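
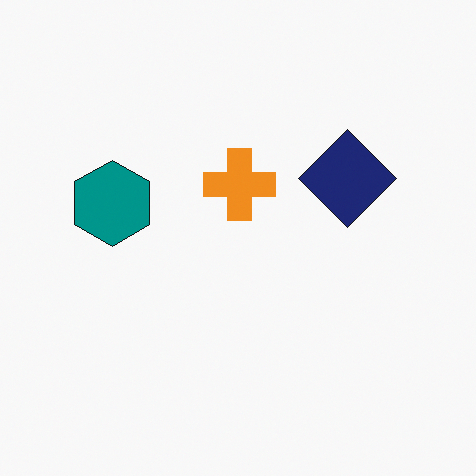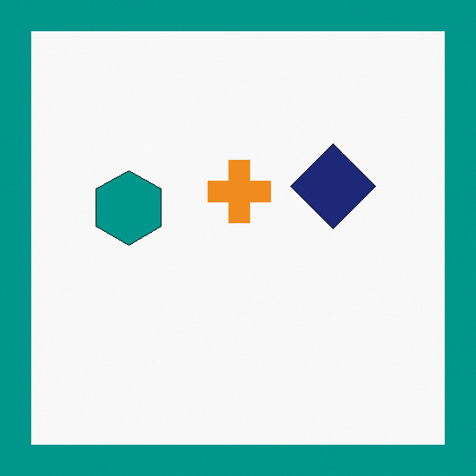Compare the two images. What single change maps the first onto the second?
The image was framed with a teal border.

A solid teal frame runs around the edge of the second image, with the content slightly shrunk inside it.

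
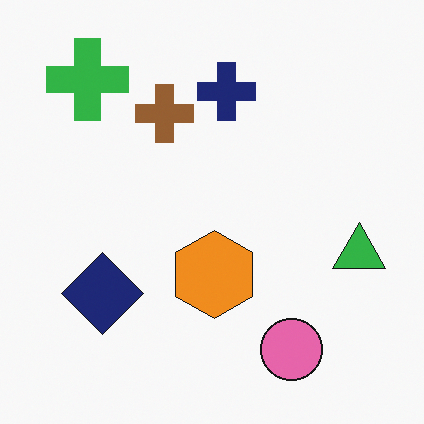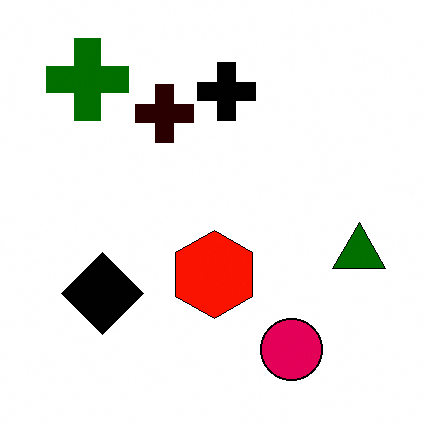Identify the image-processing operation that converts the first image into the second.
It was given much higher contrast.

Tones are pushed away from mid-grey across the whole image — a global contrast change.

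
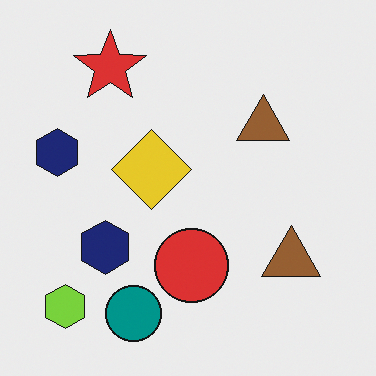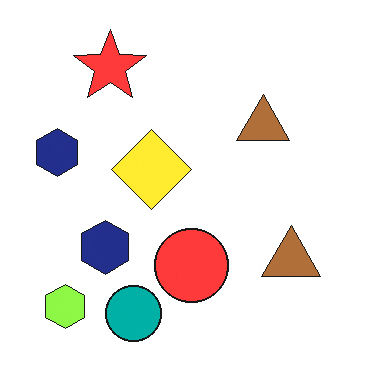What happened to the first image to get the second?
Brightened a little.

Every pixel — background and shapes alike — is uniformly brightened.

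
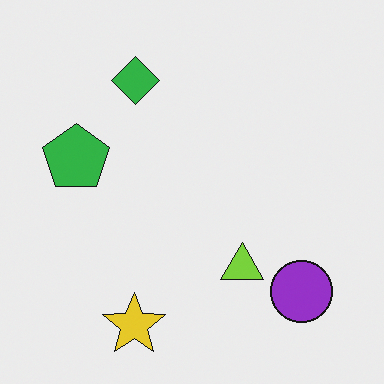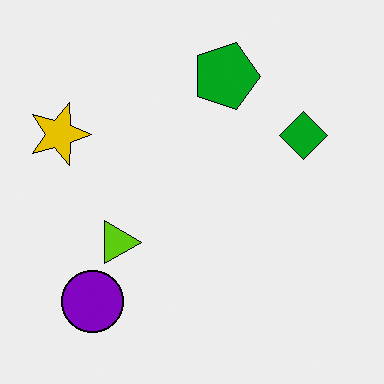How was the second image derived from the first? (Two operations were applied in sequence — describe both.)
The transformation is: rotated 90° clockwise, then given slightly increased contrast.

The purple circle sits in the bottom-right of the first image and the bottom-left of the second — consistent with a whole-image 90° clockwise rotation. Tones are pushed away from mid-grey across the whole image — a global contrast change.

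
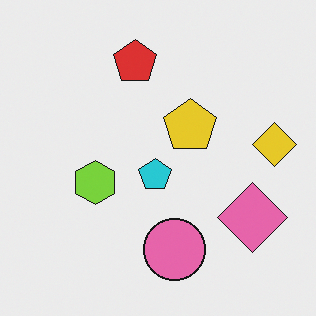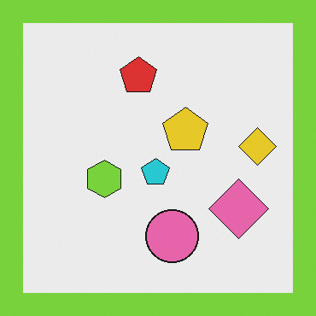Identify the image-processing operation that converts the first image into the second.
The second image is the first framed with a lime border.

A solid lime frame runs around the edge of the second image, with the content slightly shrunk inside it.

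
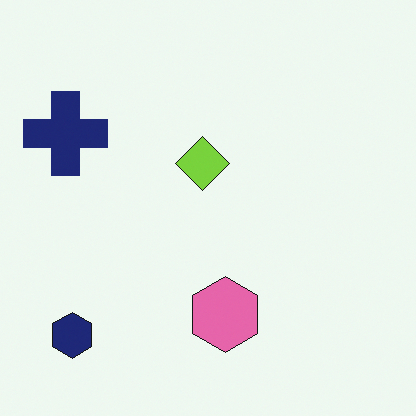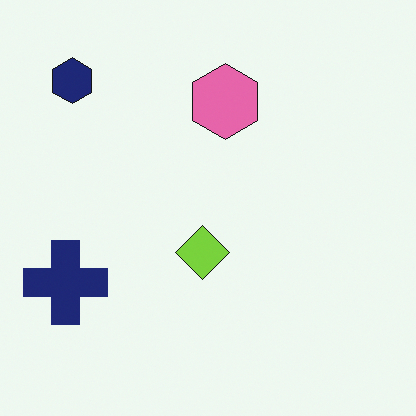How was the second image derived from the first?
The transformation is: flipped vertically (top ↔ bottom).

The navy hexagon is in the bottom-left of the first image and the top-left of the second — shapes on opposite sides of the horizontal midline have swapped in a mirror flip.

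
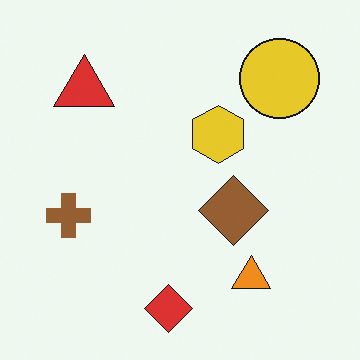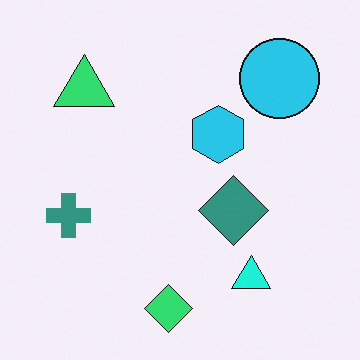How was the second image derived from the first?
The image was hue-shifted through roughly a third of the color wheel.

Every shape's color has rotated by the same amount around the hue wheel — a uniform hue shift.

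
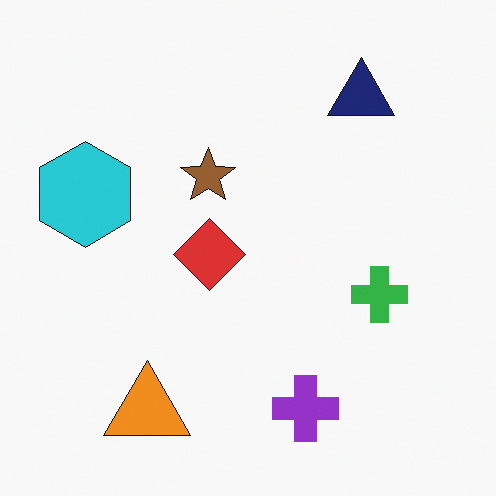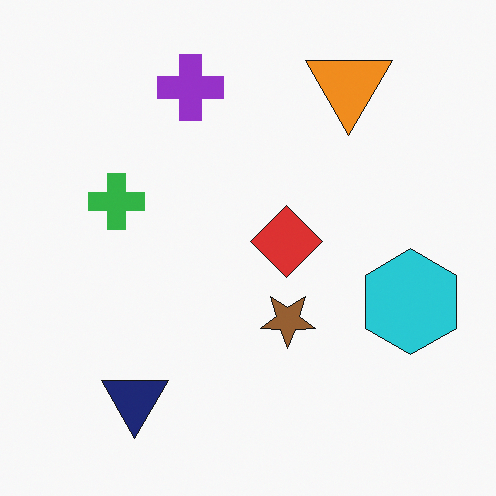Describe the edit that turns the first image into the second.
The second image is the first rotated 180°.

The orange triangle sits in the bottom-left of the first image and the top-right of the second — consistent with a whole-image 180° rotation.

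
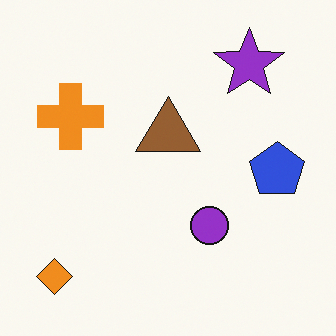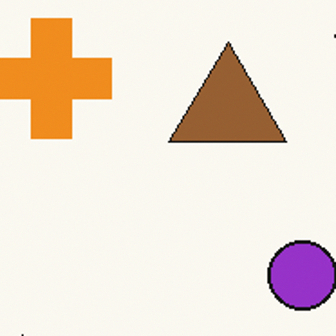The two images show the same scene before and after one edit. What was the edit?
This is the original image cropped to a noticeably smaller region and rescaled.

The visible shapes are larger and the field of view is narrower; shapes near the original edges may be partly or wholly outside the frame — a crop-and-rescale.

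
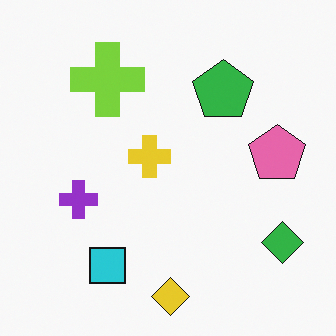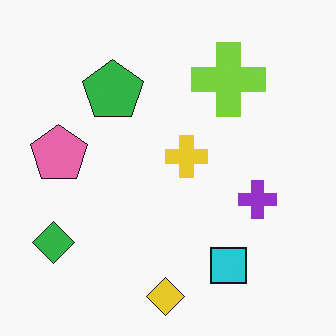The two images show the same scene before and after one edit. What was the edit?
This is the original image flipped horizontally (left ↔ right).

The green diamond is in the bottom-right of the first image and the bottom-left of the second — shapes on opposite sides of the vertical midline have swapped in a mirror flip.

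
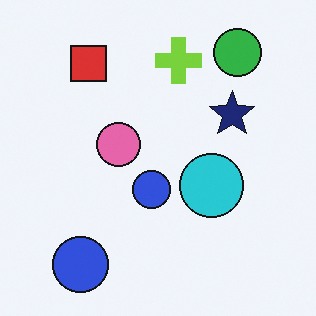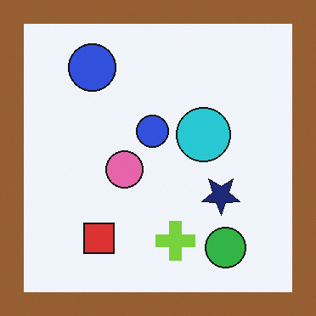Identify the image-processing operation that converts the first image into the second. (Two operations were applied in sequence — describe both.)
The second image is the first flipped vertically (top ↔ bottom), then framed with a brown border.

The green circle is in the top-right of the first image and the bottom-right of the second — shapes on opposite sides of the horizontal midline have swapped in a mirror flip. A solid brown frame runs around the edge of the second image, with the content slightly shrunk inside it.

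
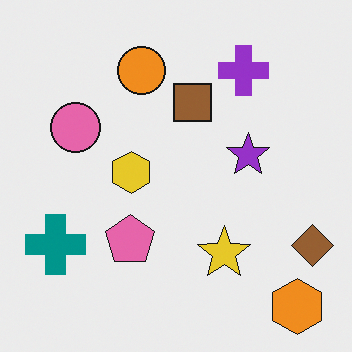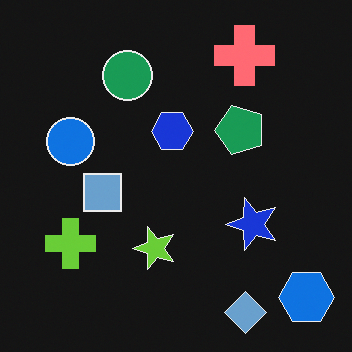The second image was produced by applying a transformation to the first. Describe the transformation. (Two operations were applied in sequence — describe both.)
The transformation is: color-inverted (negative), then transposed (reflected across the top-left ↔ bottom-right diagonal).

The light background has become dark and every shape's color is its complement — a photographic negative. Shapes have swapped their row and column positions — what was in the top-right is now in the bottom-left — a diagonal reflection.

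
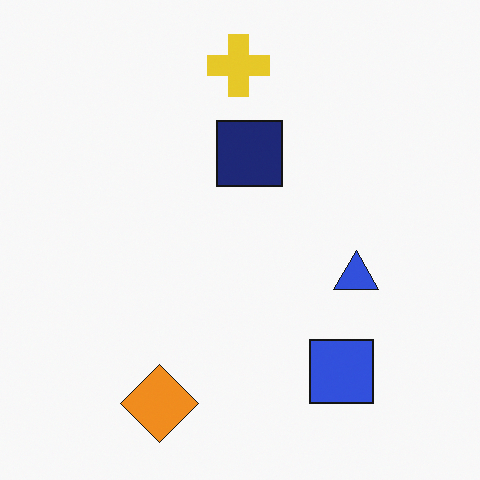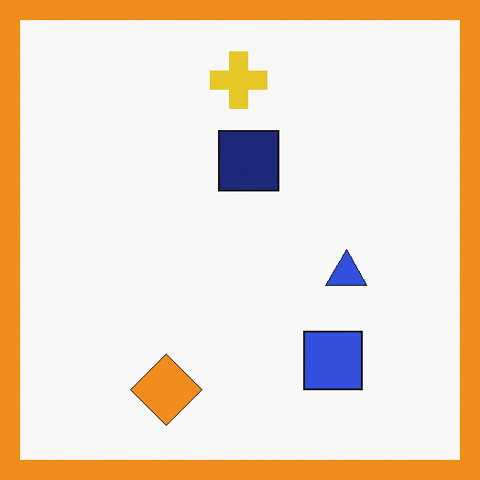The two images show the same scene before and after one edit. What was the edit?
It was framed with a orange border.

A solid orange frame runs around the edge of the second image, with the content slightly shrunk inside it.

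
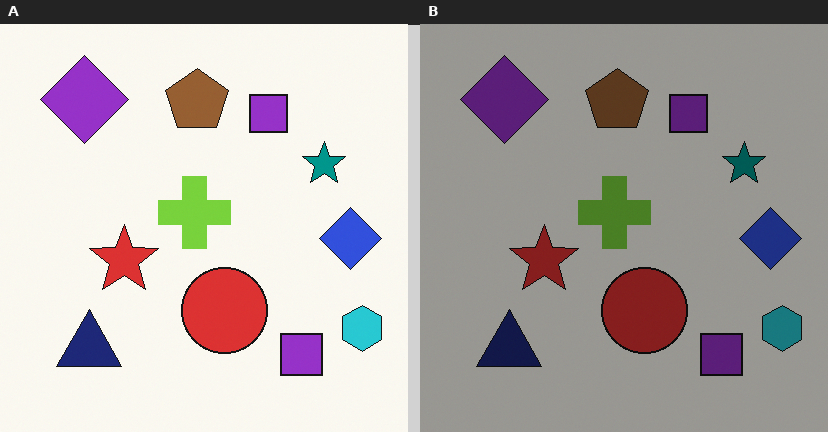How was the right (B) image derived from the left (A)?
It was darkened a lot.

Every pixel — background and shapes alike — is uniformly darkened.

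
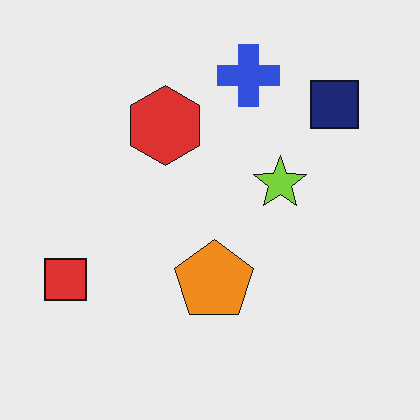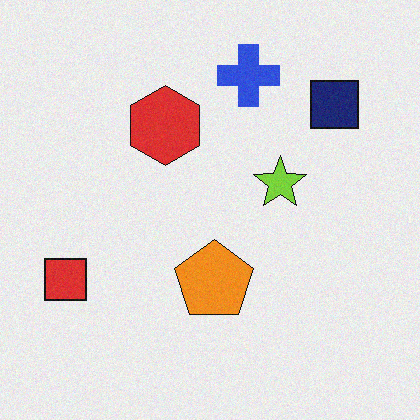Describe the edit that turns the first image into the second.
The image was degraded with subtle gaussian noise.

Random speckle covers the whole image, including the flat background.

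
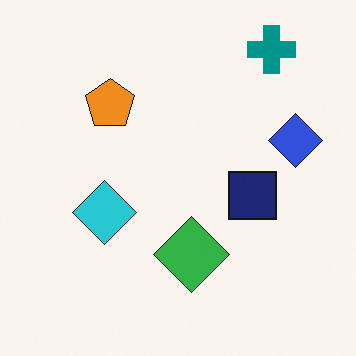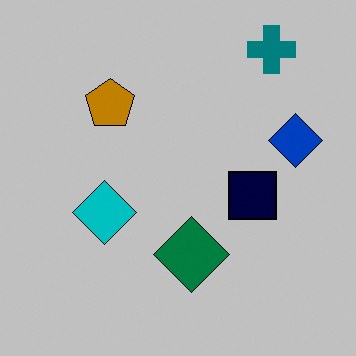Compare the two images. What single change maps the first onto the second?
Heavily posterized to just a handful of flat colors.

Each flat color has snapped to a coarser quantized level — most visibly, the near-white background has dropped to a flat grey.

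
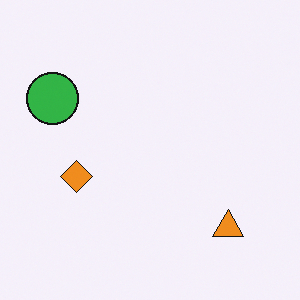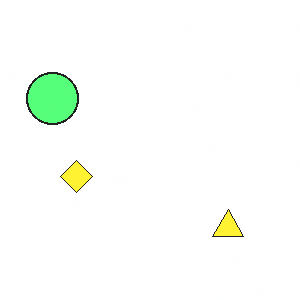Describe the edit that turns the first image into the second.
Noticeably brightened.

Every pixel — background and shapes alike — is uniformly brightened.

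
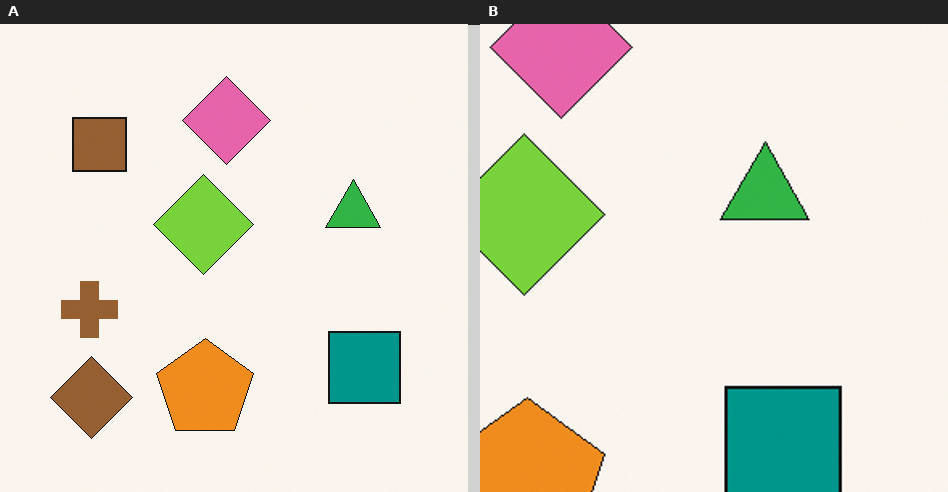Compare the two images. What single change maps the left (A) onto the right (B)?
The transformation is: cropped slightly and scaled back up.

The visible shapes are larger and the field of view is narrower; shapes near the original edges may be partly or wholly outside the frame — a crop-and-rescale.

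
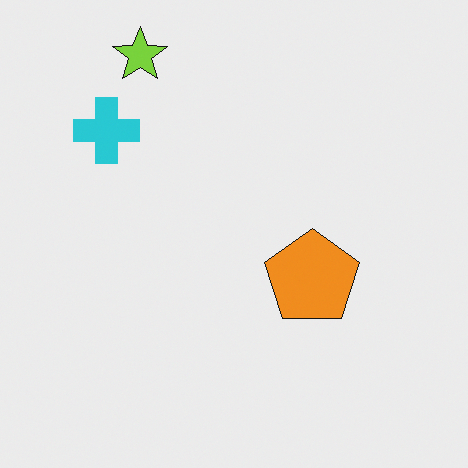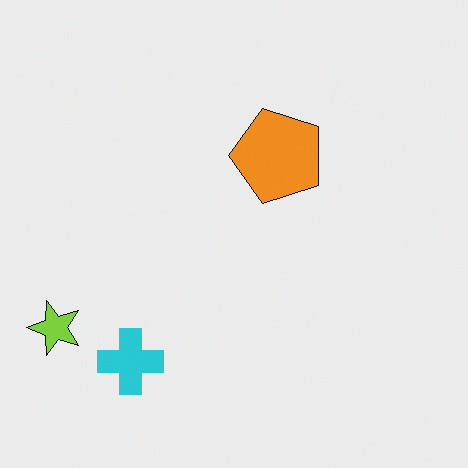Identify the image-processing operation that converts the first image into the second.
The image was rotated 90° counter-clockwise.

The lime star sits in the top-left of the first image and the bottom-left of the second — consistent with a whole-image 90° counter-clockwise rotation.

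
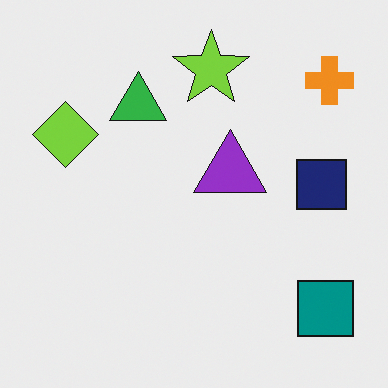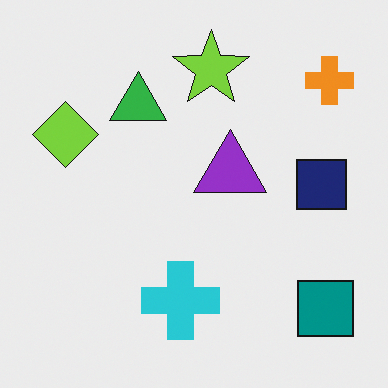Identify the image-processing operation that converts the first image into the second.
The second image is the first overlaid with an additional cyan cross.

A cyan cross appears in the second image that is absent from the first.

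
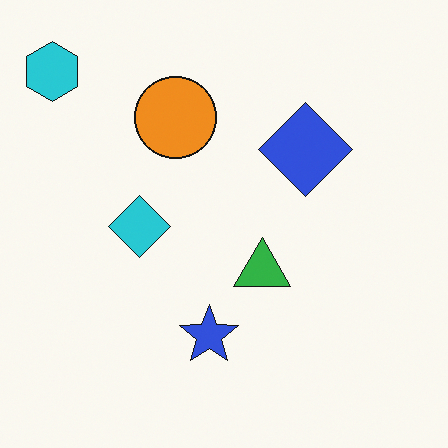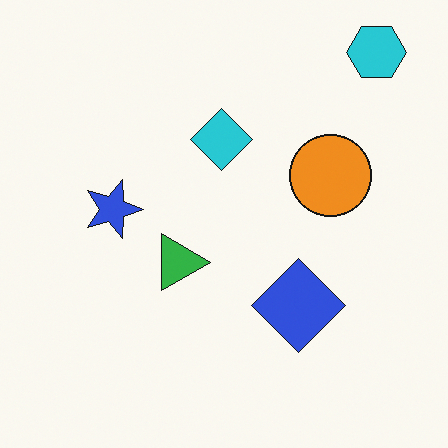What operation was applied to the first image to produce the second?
Rotated 90° clockwise.

The cyan hexagon sits in the top-left of the first image and the top-right of the second — consistent with a whole-image 90° clockwise rotation.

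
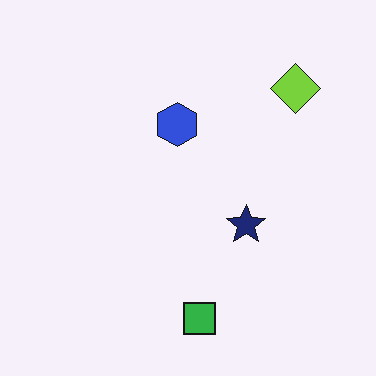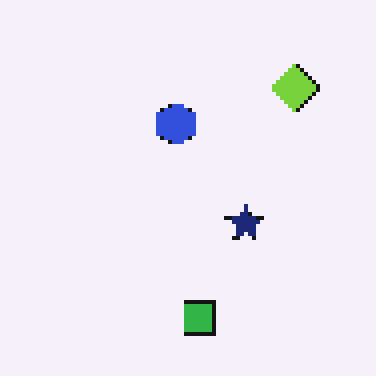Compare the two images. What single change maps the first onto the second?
The transformation is: mildly pixelated.

Shapes are reduced to large square blocks; fine edges and outlines are lost — a downscale-then-upscale (mosaic) effect.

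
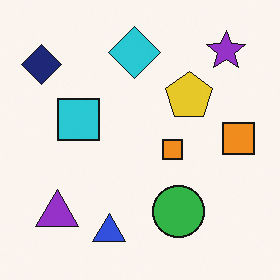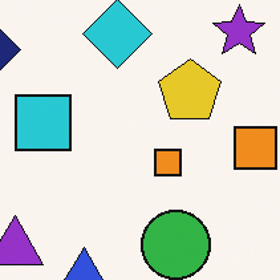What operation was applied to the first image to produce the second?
The second image is the first cropped to a modestly smaller region and rescaled.

The visible shapes are larger and the field of view is narrower; shapes near the original edges may be partly or wholly outside the frame — a crop-and-rescale.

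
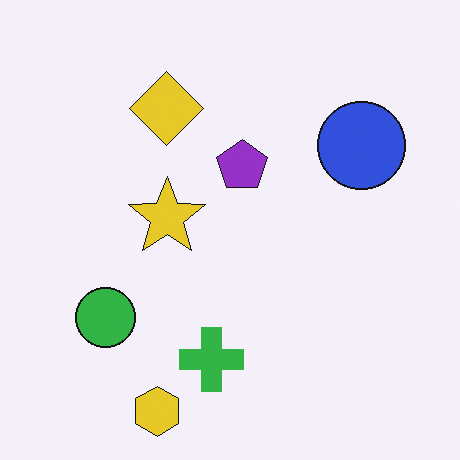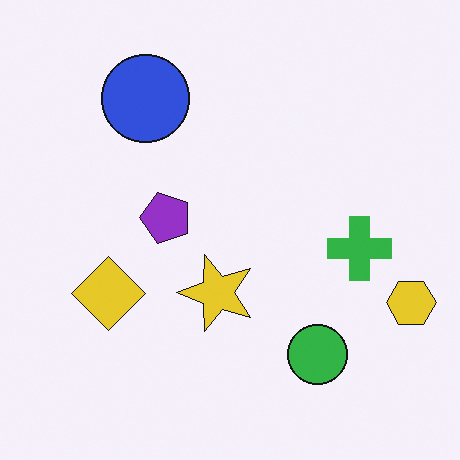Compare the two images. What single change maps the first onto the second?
It was rotated 90° counter-clockwise.

The yellow hexagon sits in the bottom of the first image and the right of the second — consistent with a whole-image 90° counter-clockwise rotation.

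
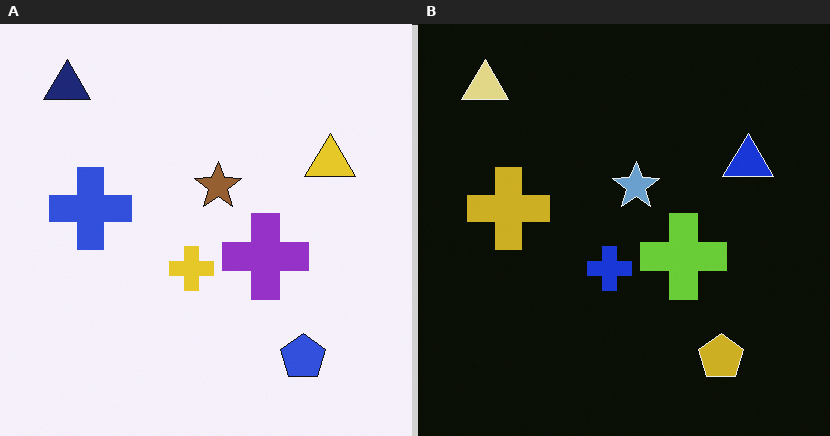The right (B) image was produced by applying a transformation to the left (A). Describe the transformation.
The right (B) image is the left (A) color-inverted (negative).

The light background has become dark and every shape's color is its complement — a photographic negative.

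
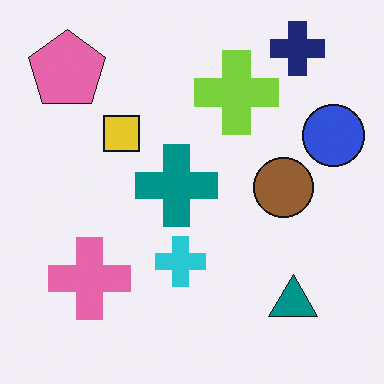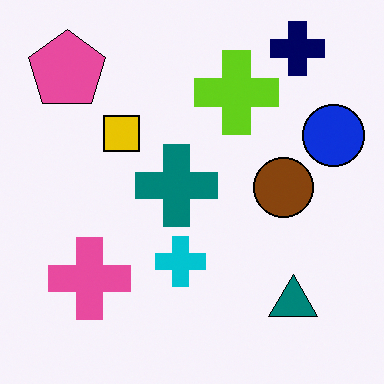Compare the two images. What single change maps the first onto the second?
The image was given slightly increased contrast.

Tones are pushed away from mid-grey across the whole image — a global contrast change.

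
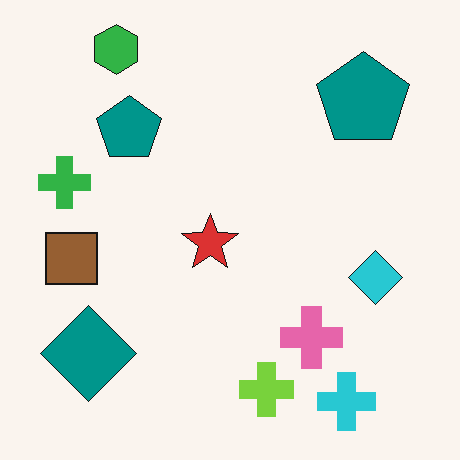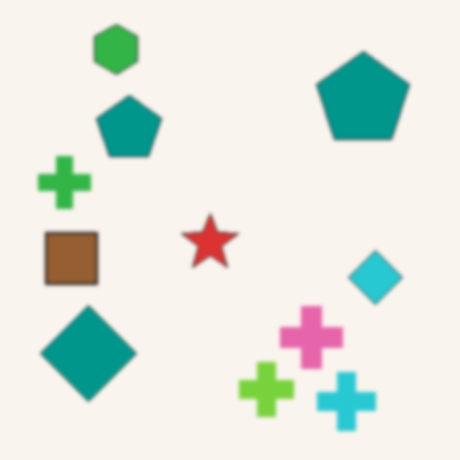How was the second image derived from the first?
This is the original image lightly blurred.

Shape edges and outlines are uniformly softened across the whole image.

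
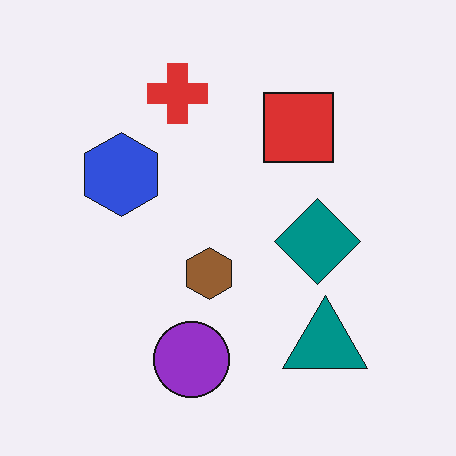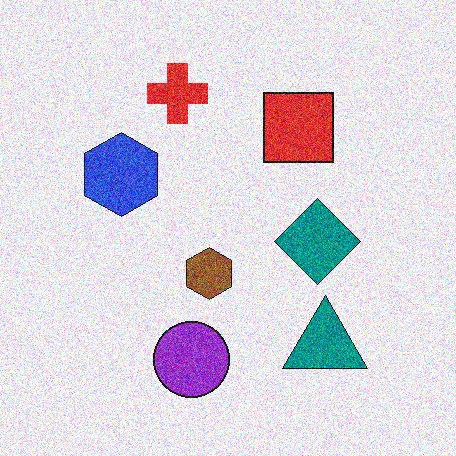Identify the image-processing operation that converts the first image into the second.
The image was degraded with a thick layer of grain.

Random speckle covers the whole image, including the flat background.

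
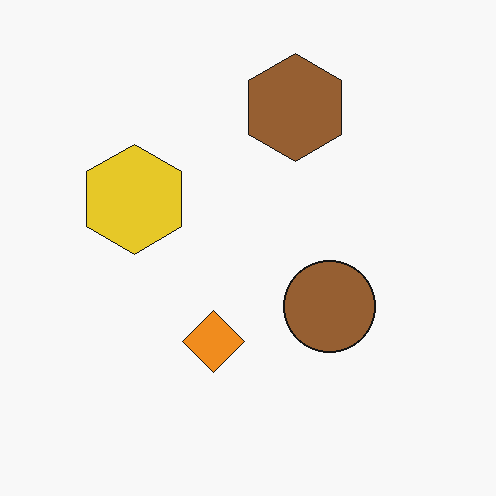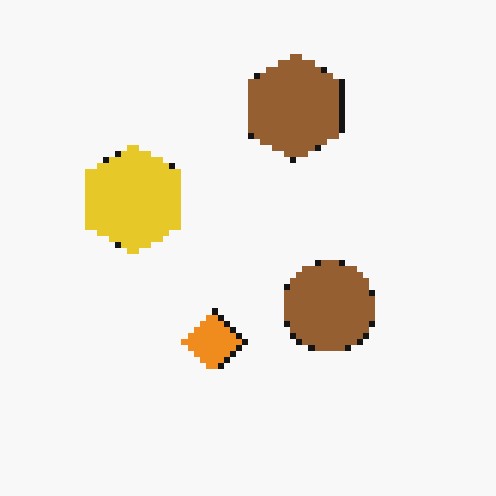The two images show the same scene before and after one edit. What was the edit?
The image was pixelated into visible square blocks.

Shapes are reduced to large square blocks; fine edges and outlines are lost — a downscale-then-upscale (mosaic) effect.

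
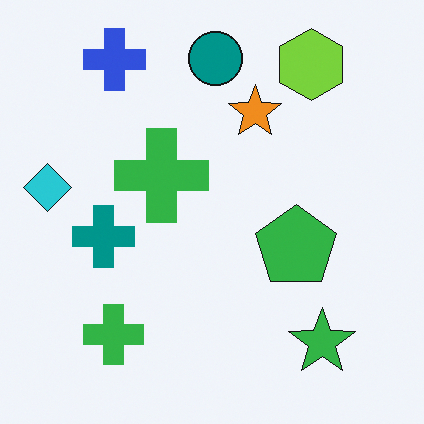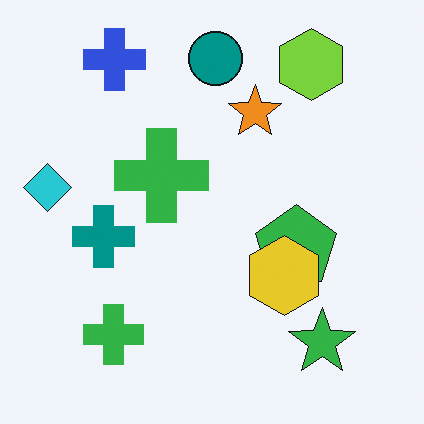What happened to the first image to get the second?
The transformation is: overlaid with an additional yellow hexagon.

A yellow hexagon appears in the second image that is absent from the first.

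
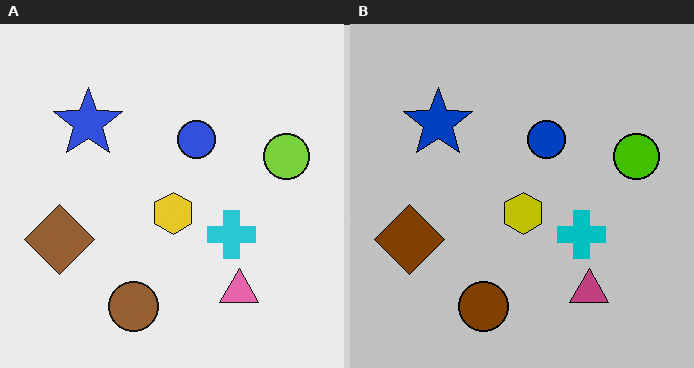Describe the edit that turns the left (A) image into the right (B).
This is the original image heavily posterized to just a handful of flat colors.

Each flat color has snapped to a coarser quantized level — most visibly, the near-white background has dropped to a flat grey.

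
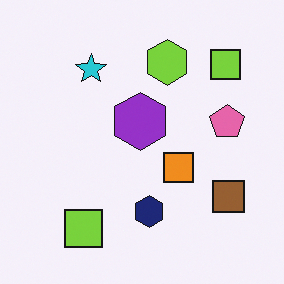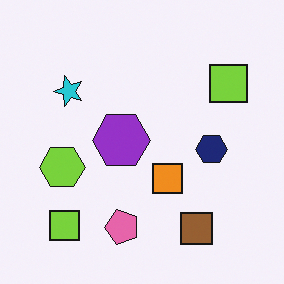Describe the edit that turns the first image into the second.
The second image is the first transposed (reflected across the top-left ↔ bottom-right diagonal).

Shapes have swapped their row and column positions — what was in the top-right is now in the bottom-left — a diagonal reflection.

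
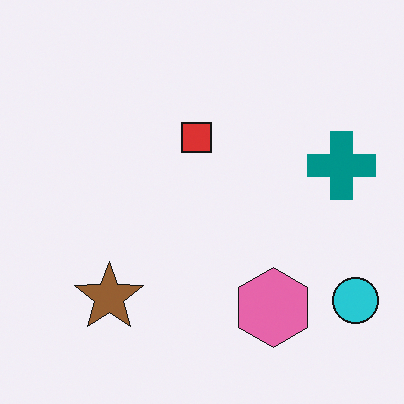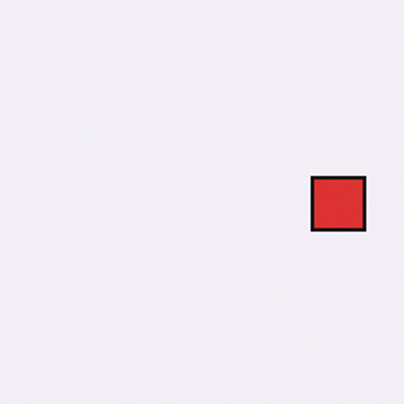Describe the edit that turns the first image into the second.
This is the original image cropped to a noticeably smaller region and rescaled.

The visible shapes are larger and the field of view is narrower; shapes near the original edges may be partly or wholly outside the frame — a crop-and-rescale.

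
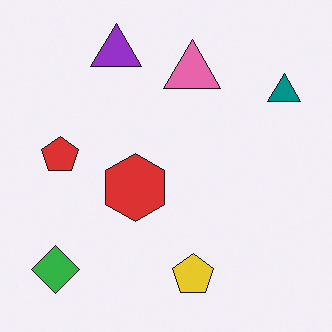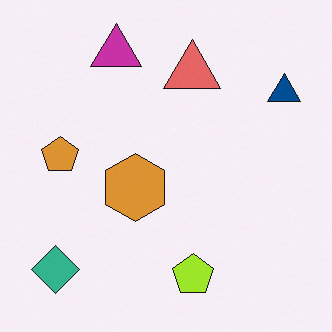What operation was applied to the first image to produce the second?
It was hue-shifted slightly.

Every shape's color has rotated by the same amount around the hue wheel — a uniform hue shift.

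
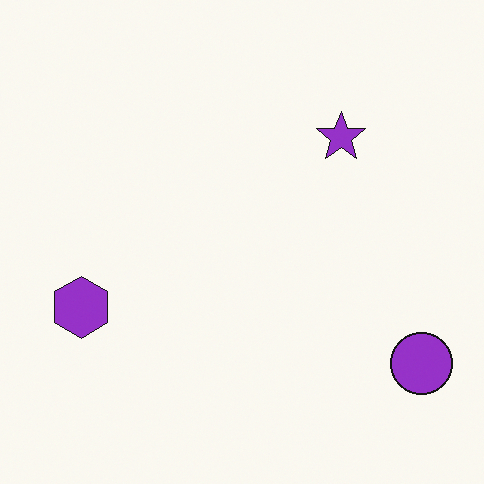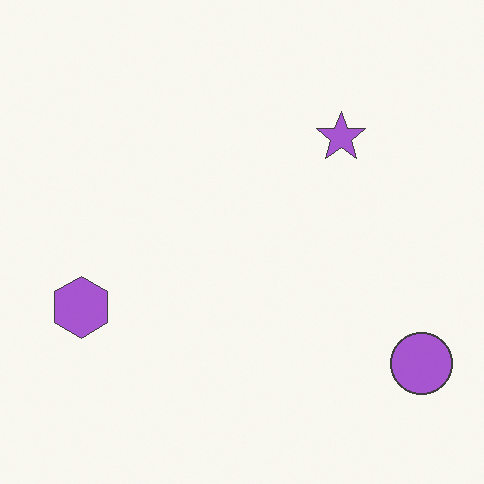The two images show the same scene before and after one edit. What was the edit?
The second image is the first given slightly reduced contrast.

Tones are pushed toward mid-grey across the whole image — a global contrast change.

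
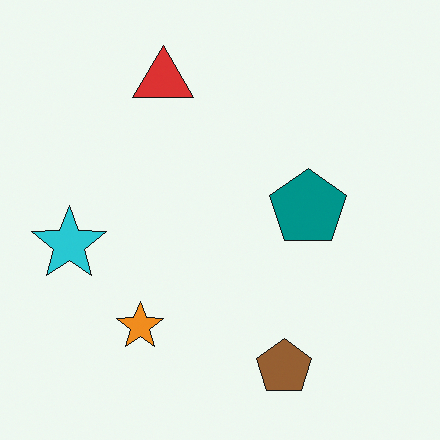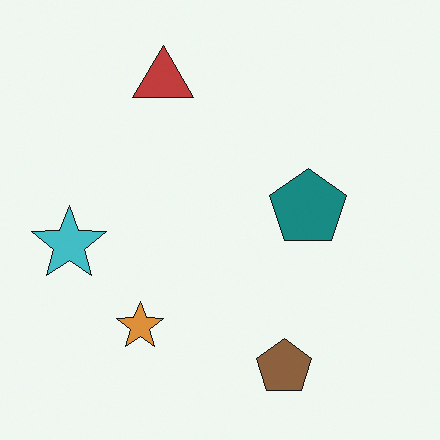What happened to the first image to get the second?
The transformation is: slightly desaturated.

All colors are more muted and greyish — a global saturation change.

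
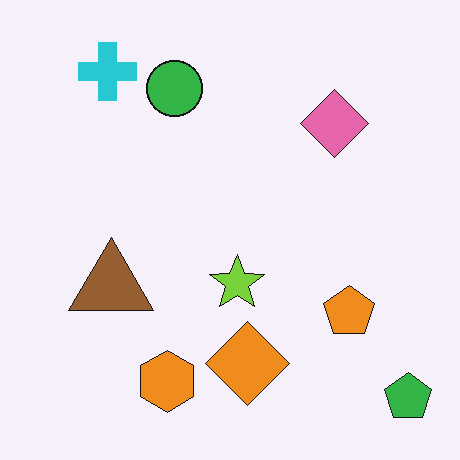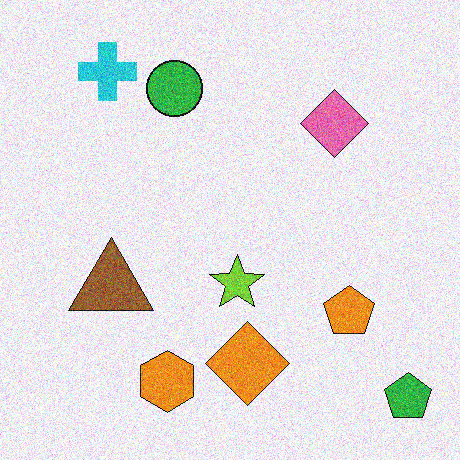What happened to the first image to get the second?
Degraded with moderate additive noise.

Random speckle covers the whole image, including the flat background.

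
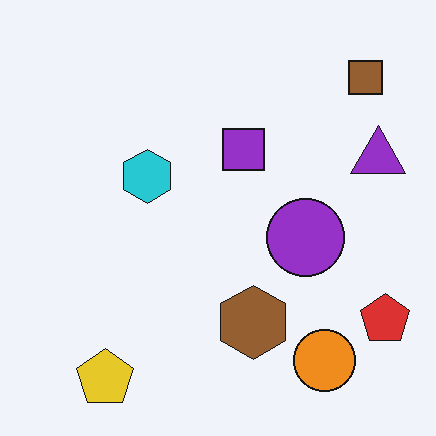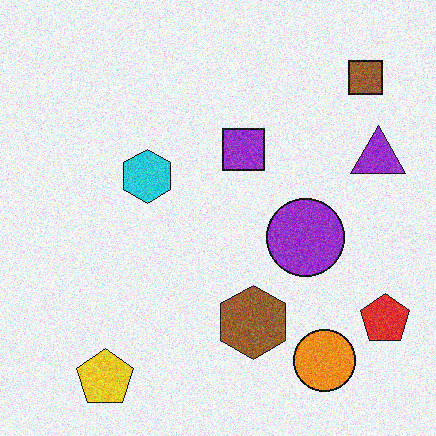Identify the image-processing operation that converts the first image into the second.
The second image is the first degraded with visible gaussian noise.

Random speckle covers the whole image, including the flat background.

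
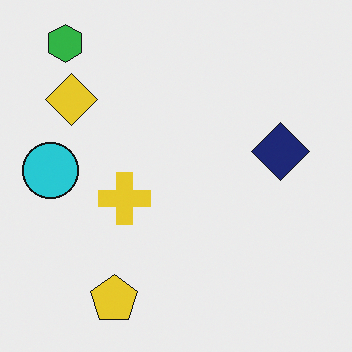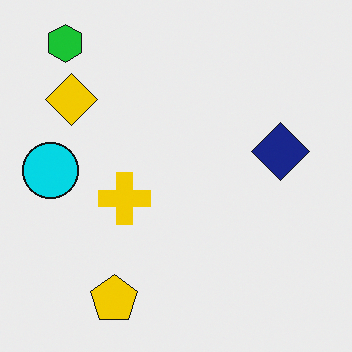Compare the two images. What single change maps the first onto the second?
Slightly oversaturated.

All colors are more vivid — a global saturation change.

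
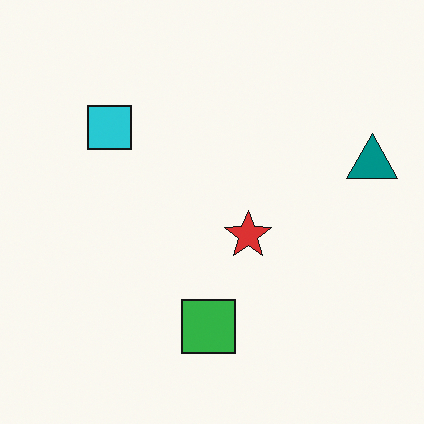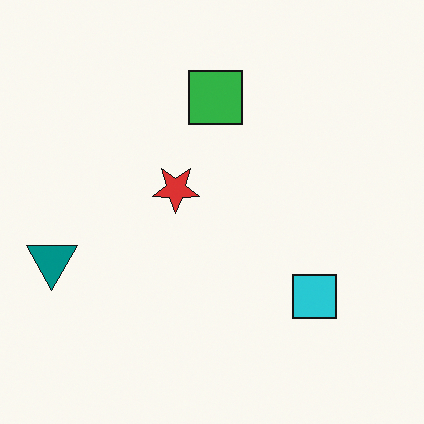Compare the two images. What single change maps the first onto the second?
The second image is the first rotated 180°.

The teal triangle sits in the right of the first image and the left of the second — consistent with a whole-image 180° rotation.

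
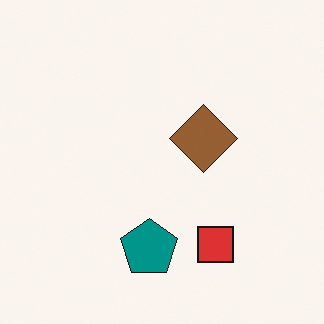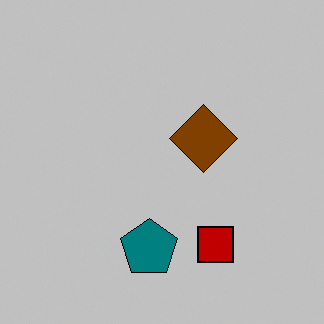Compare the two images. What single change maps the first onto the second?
The transformation is: aggressively posterized.

Each flat color has snapped to a coarser quantized level — most visibly, the near-white background has dropped to a flat grey.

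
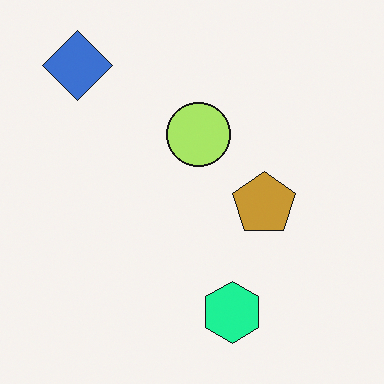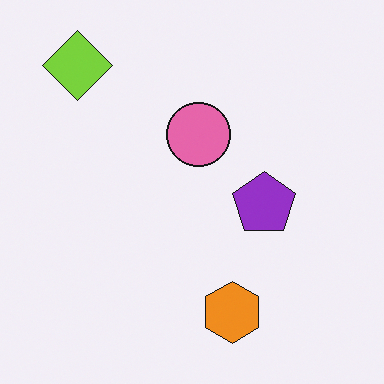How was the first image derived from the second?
It was hue-shifted through roughly a third of the color wheel.

Every shape's color has rotated by the same amount around the hue wheel — a uniform hue shift.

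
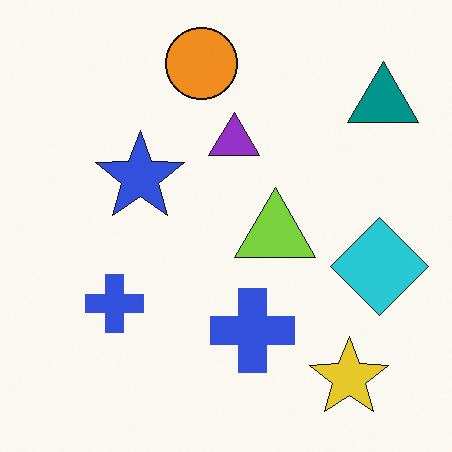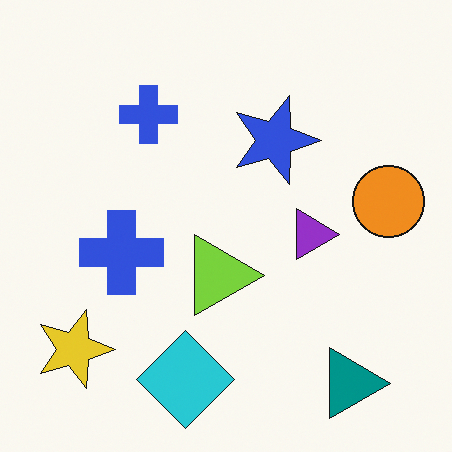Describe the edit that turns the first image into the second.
The second image is the first rotated 90° clockwise.

The teal triangle sits in the top-right of the first image and the bottom-right of the second — consistent with a whole-image 90° clockwise rotation.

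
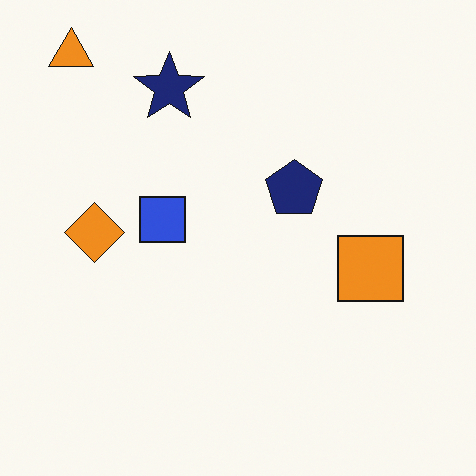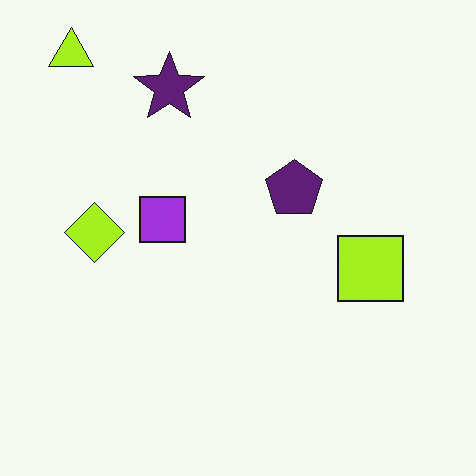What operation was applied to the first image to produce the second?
This is the original image hue-shifted by a small amount.

Every shape's color has rotated by the same amount around the hue wheel — a uniform hue shift.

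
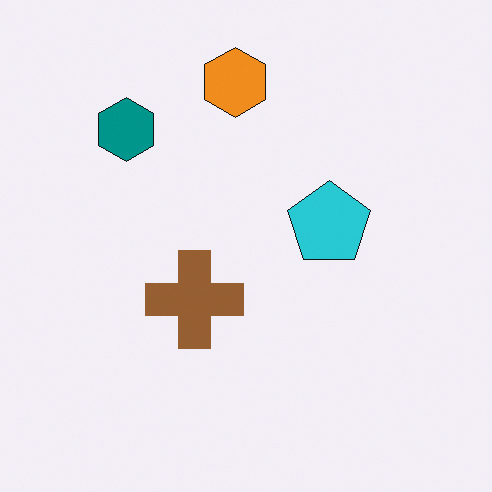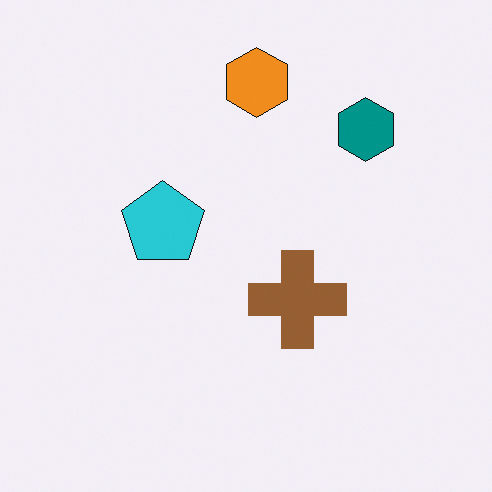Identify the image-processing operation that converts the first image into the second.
Flipped horizontally (left ↔ right).

The teal hexagon is in the top-left of the first image and the top-right of the second — shapes on opposite sides of the vertical midline have swapped in a mirror flip.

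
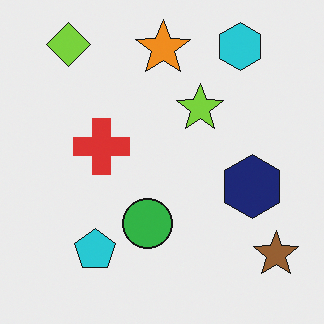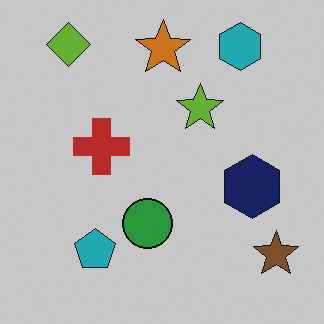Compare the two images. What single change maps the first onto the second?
The image was slightly darkened.

Every pixel — background and shapes alike — is uniformly darkened.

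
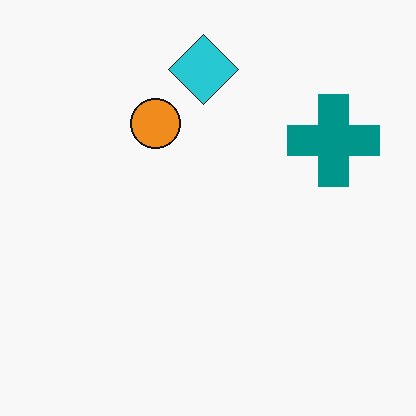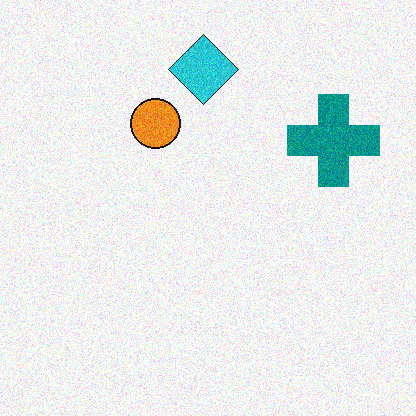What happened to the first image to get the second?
The second image is the first degraded with moderate additive noise.

Random speckle covers the whole image, including the flat background.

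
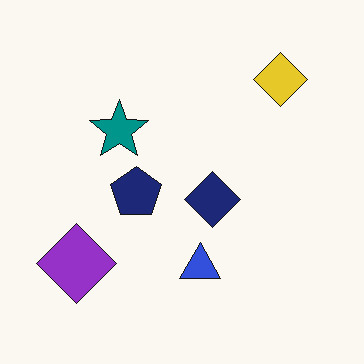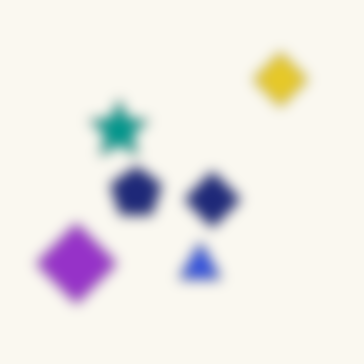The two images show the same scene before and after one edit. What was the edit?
The image was heavily blurred.

Shape edges and outlines are uniformly softened across the whole image.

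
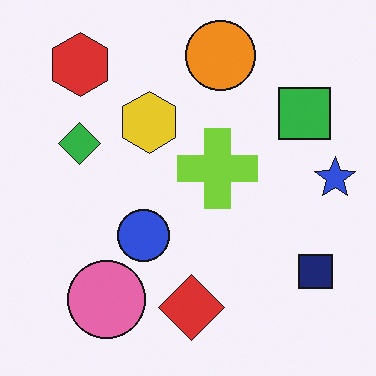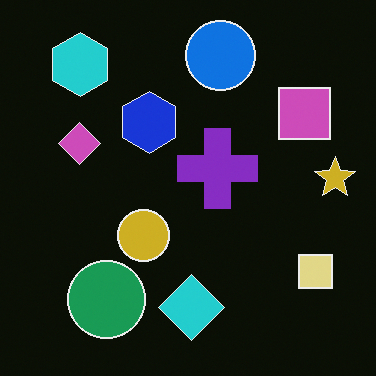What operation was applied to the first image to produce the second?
It was color-inverted (negative).

The light background has become dark and every shape's color is its complement — a photographic negative.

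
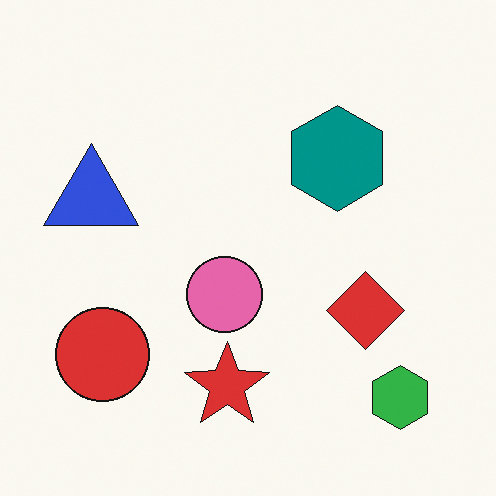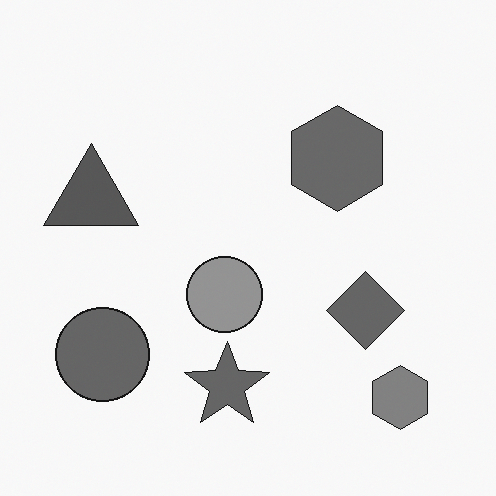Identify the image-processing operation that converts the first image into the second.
The image was converted to grayscale.

All color is removed — every shape is now a shade of grey.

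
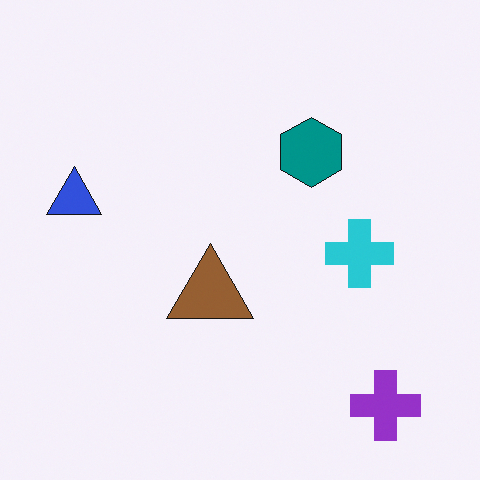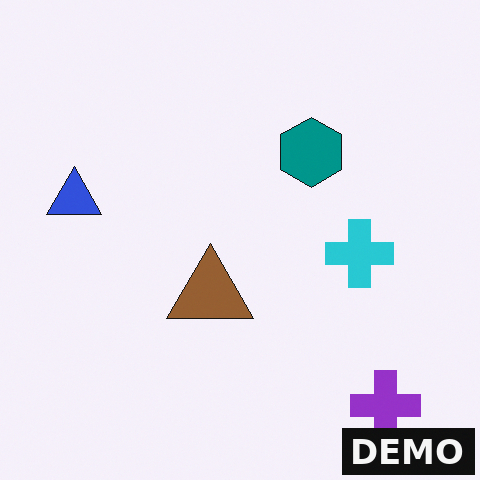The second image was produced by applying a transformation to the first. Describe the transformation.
The image was watermarked with the text "DEMO" in the lower-right corner.

A dark label reading "DEMO" appears in the lower-right corner.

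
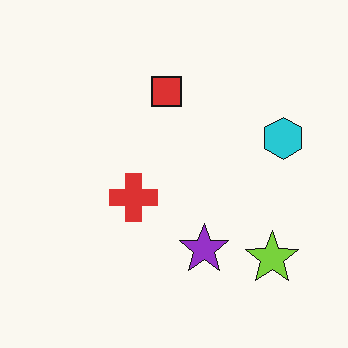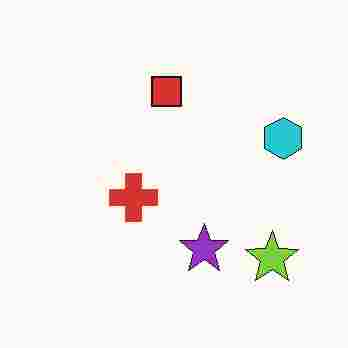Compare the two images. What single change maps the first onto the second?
It was heavily JPEG-compressed with obvious blocking artifacts.

Blocky 8×8 compression artifacts appear around shape edges and the flat background shows ringing — characteristic JPEG degradation.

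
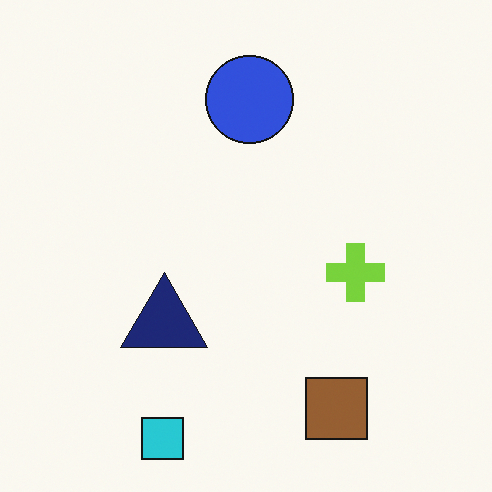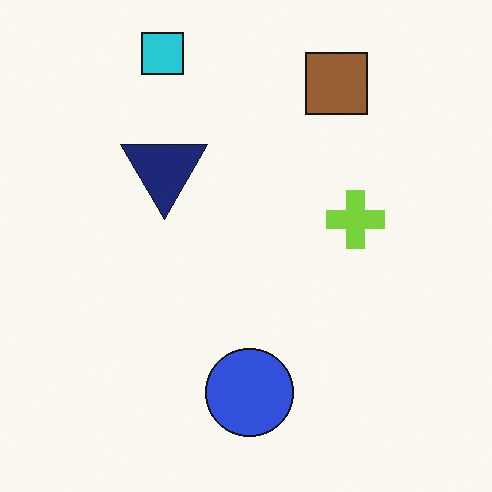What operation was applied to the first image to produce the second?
The second image is the first flipped vertically (top ↔ bottom).

The cyan square is in the bottom-left of the first image and the top-left of the second — shapes on opposite sides of the horizontal midline have swapped in a mirror flip.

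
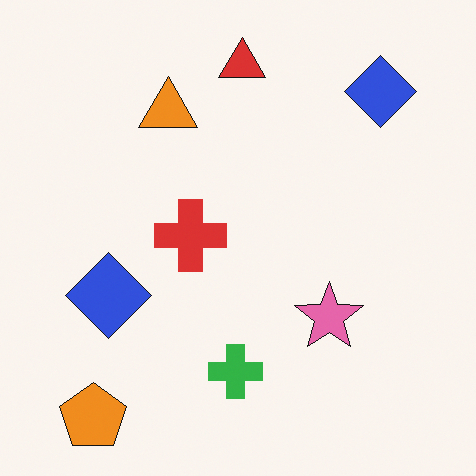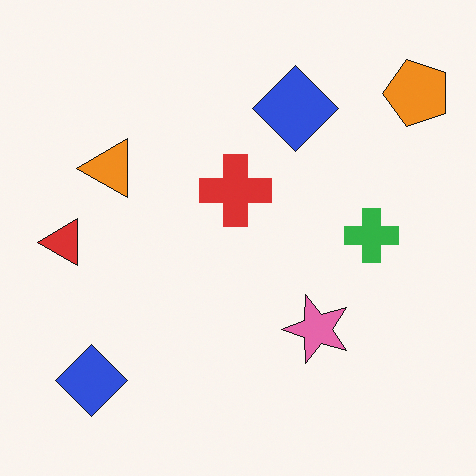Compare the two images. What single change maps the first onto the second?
This is the original image transposed (reflected across the top-left ↔ bottom-right diagonal).

Shapes have swapped their row and column positions — what was in the top-right is now in the bottom-left — a diagonal reflection.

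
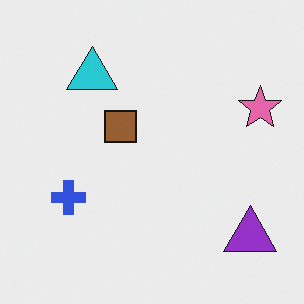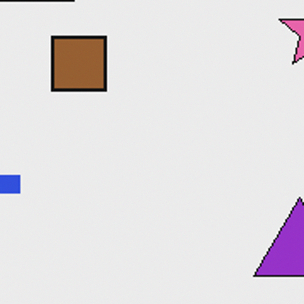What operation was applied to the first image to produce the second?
This is the original image cropped to a noticeably smaller region and rescaled.

The visible shapes are larger and the field of view is narrower; shapes near the original edges may be partly or wholly outside the frame — a crop-and-rescale.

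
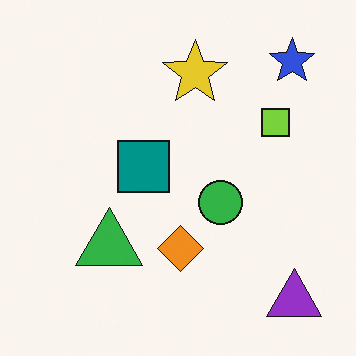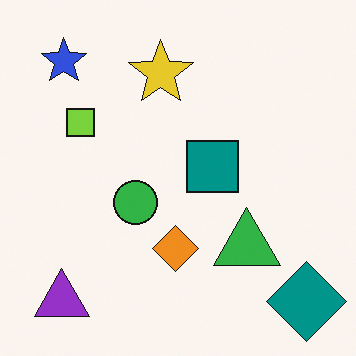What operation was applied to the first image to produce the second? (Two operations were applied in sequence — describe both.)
Flipped horizontally (left ↔ right), then overlaid with an additional teal diamond.

The purple triangle is in the bottom-right of the first image and the bottom-left of the second — shapes on opposite sides of the vertical midline have swapped in a mirror flip. A teal diamond appears in the second image that is absent from the first.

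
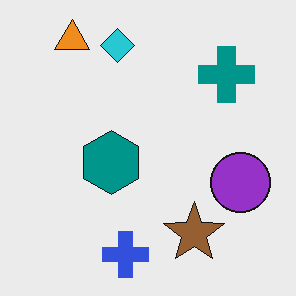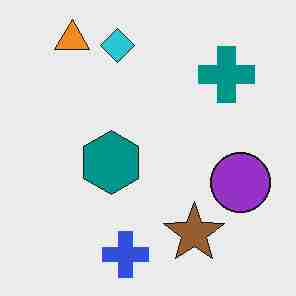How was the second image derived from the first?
The image was degraded with heavy JPEG compression.

Blocky 8×8 compression artifacts appear around shape edges and the flat background shows ringing — characteristic JPEG degradation.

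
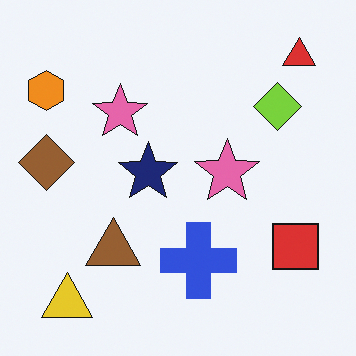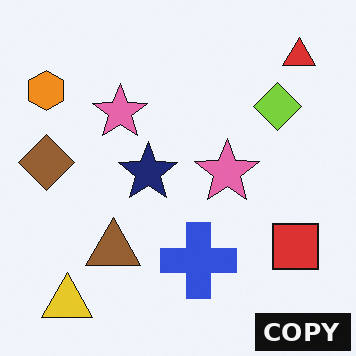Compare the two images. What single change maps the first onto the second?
The image was watermarked with the text "COPY" in the lower-right corner.

A dark label reading "COPY" appears in the lower-right corner.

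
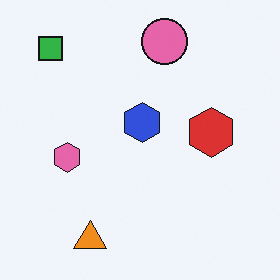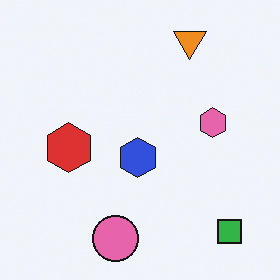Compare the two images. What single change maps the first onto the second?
The transformation is: rotated 180°.

The green square sits in the top-left of the first image and the bottom-right of the second — consistent with a whole-image 180° rotation.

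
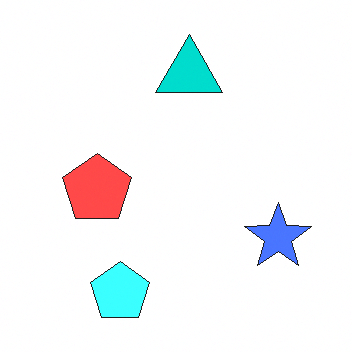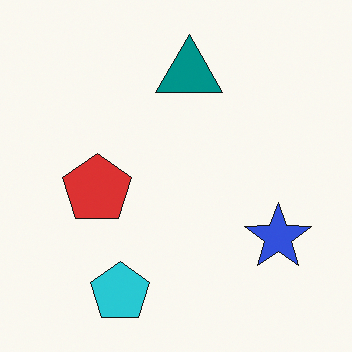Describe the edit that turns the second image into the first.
Brightened a lot.

Every pixel — background and shapes alike — is uniformly brightened.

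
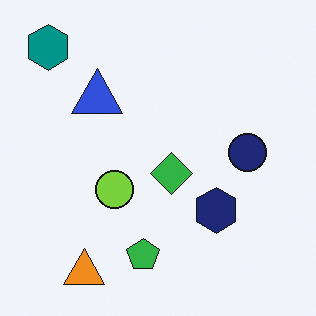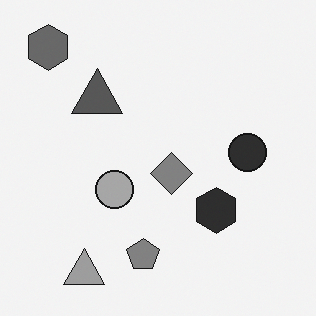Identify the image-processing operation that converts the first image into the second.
The image was converted to grayscale.

All color is removed — every shape is now a shade of grey.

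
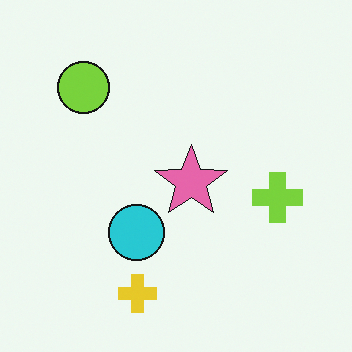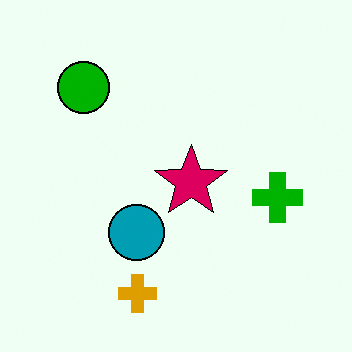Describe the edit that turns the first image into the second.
It was given much higher contrast.

Tones are pushed away from mid-grey across the whole image — a global contrast change.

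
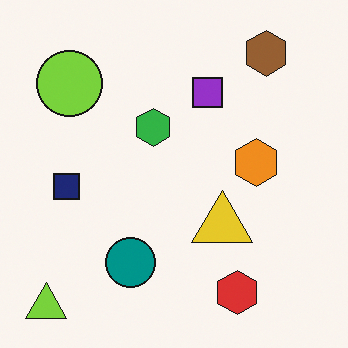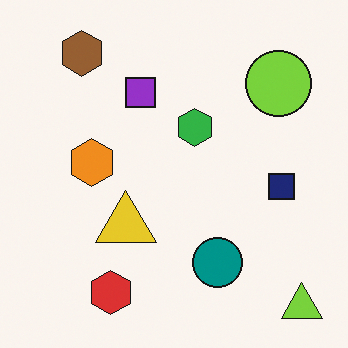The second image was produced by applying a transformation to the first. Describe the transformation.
The image was flipped horizontally (left ↔ right).

The lime triangle is in the bottom-left of the first image and the bottom-right of the second — shapes on opposite sides of the vertical midline have swapped in a mirror flip.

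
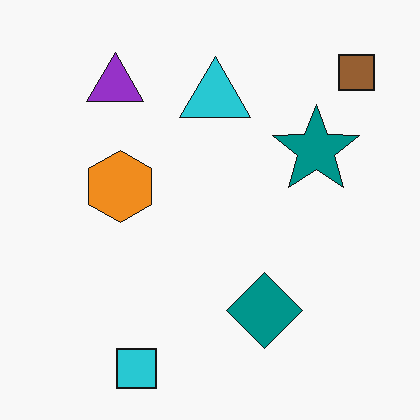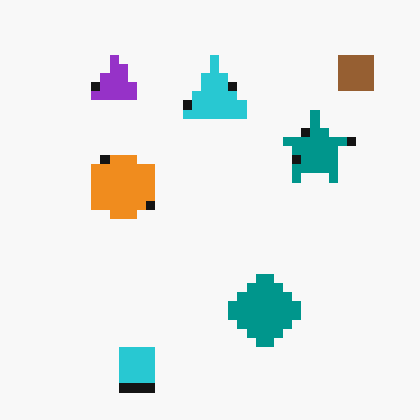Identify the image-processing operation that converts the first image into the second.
This is the original image coarsely pixelated.

Shapes are reduced to large square blocks; fine edges and outlines are lost — a downscale-then-upscale (mosaic) effect.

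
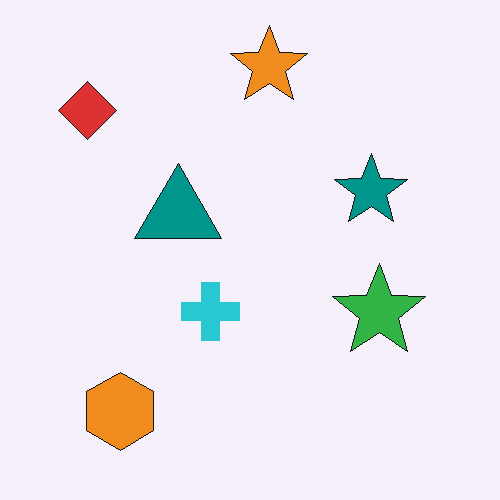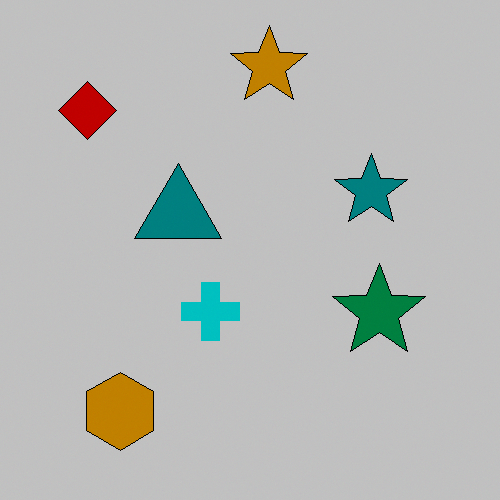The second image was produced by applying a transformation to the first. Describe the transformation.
The second image is the first heavily posterized to just a handful of flat colors.

Each flat color has snapped to a coarser quantized level — most visibly, the near-white background has dropped to a flat grey.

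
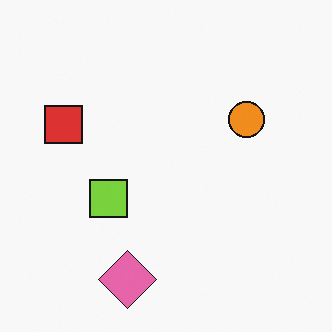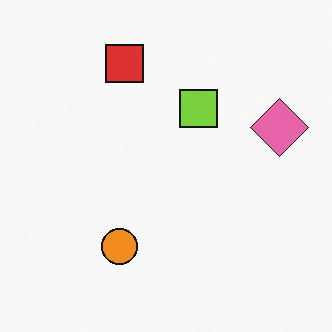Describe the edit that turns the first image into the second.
The transformation is: transposed (reflected across the top-left ↔ bottom-right diagonal).

Shapes have swapped their row and column positions — what was in the top-right is now in the bottom-left — a diagonal reflection.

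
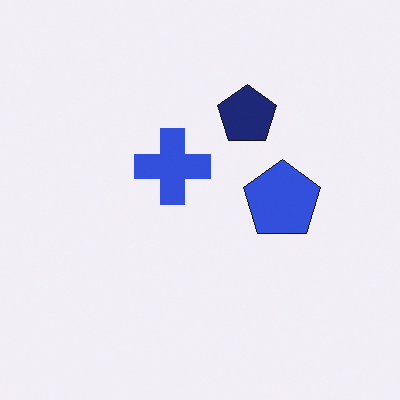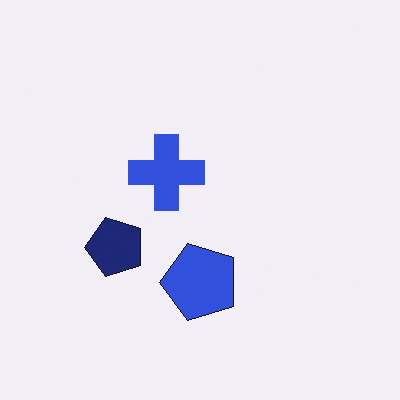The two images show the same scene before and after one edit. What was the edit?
The second image is the first transposed (reflected across the top-left ↔ bottom-right diagonal).

Shapes have swapped their row and column positions — what was in the top-right is now in the bottom-left — a diagonal reflection.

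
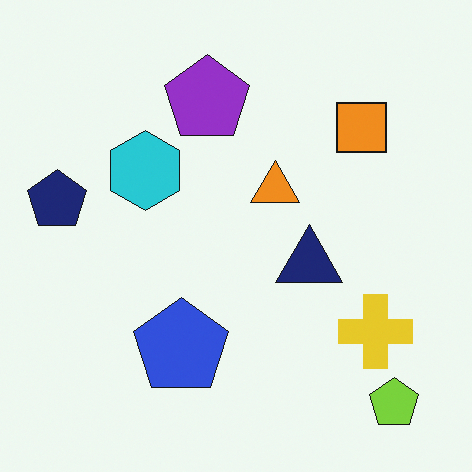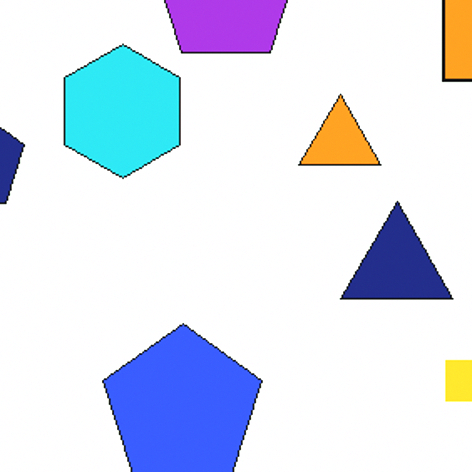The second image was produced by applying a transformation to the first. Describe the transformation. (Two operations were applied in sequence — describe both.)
Cropped tightly and scaled back up, then brightened a little.

The visible shapes are larger and the field of view is narrower; shapes near the original edges may be partly or wholly outside the frame — a crop-and-rescale. Every pixel — background and shapes alike — is uniformly brightened.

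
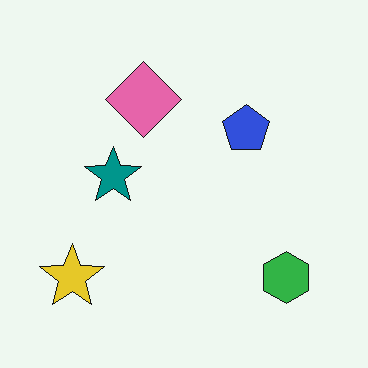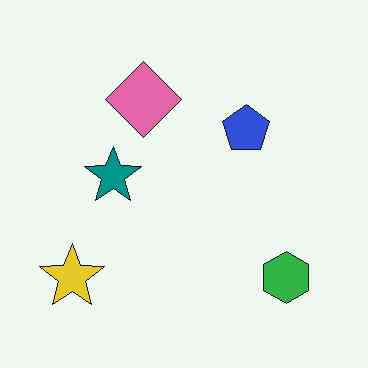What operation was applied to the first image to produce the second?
The second image is the first given moderate JPEG compression.

Blocky 8×8 compression artifacts appear around shape edges and the flat background shows ringing — characteristic JPEG degradation.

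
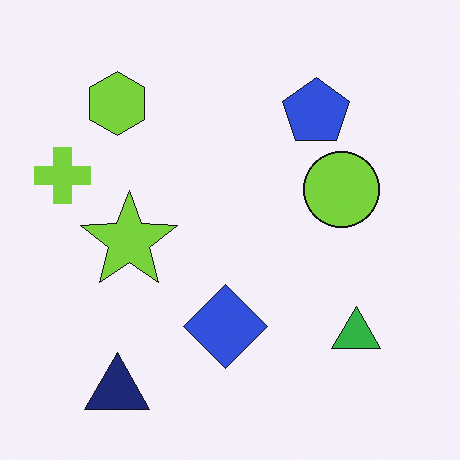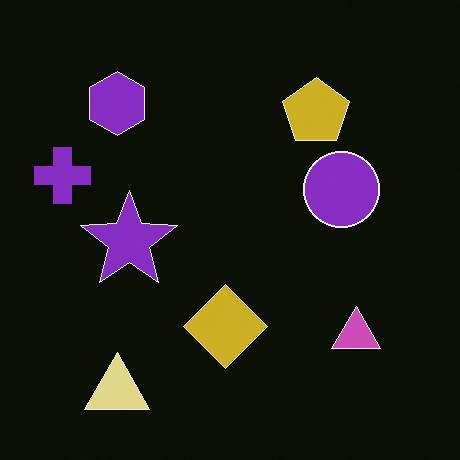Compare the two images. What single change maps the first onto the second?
Color-inverted (negative).

The light background has become dark and every shape's color is its complement — a photographic negative.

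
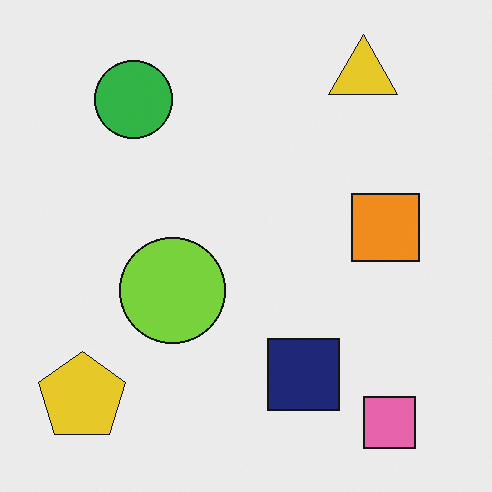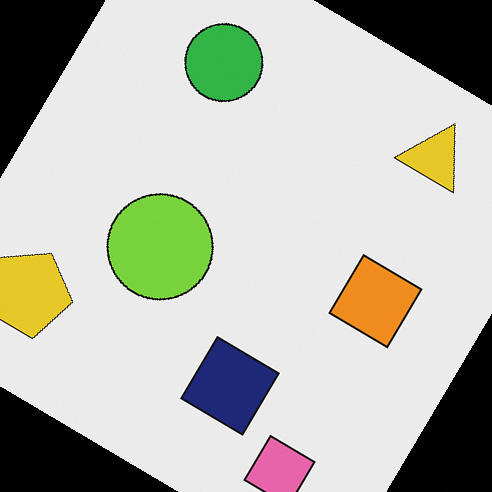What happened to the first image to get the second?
This is the original image rotated clockwise by a large amount — several tens of degrees.

Every shape is tilted by the same angle and the image corners show triangular fill wedges — a whole-image rotation by a non-right angle.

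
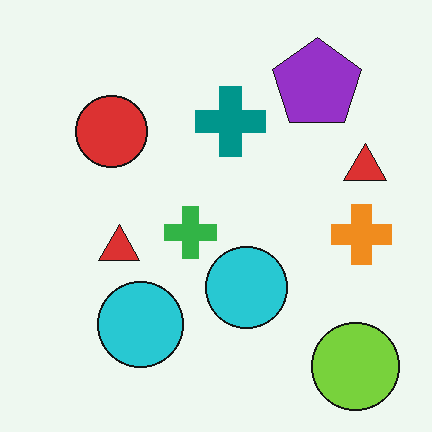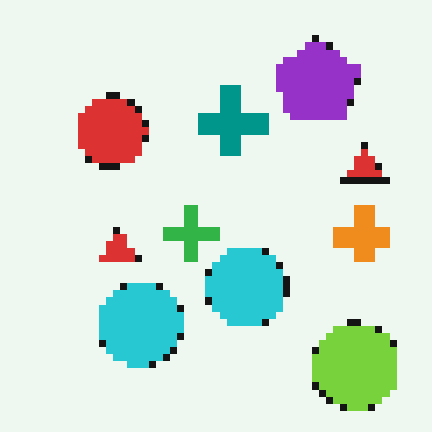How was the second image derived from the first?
The image was moderately pixelated.

Shapes are reduced to large square blocks; fine edges and outlines are lost — a downscale-then-upscale (mosaic) effect.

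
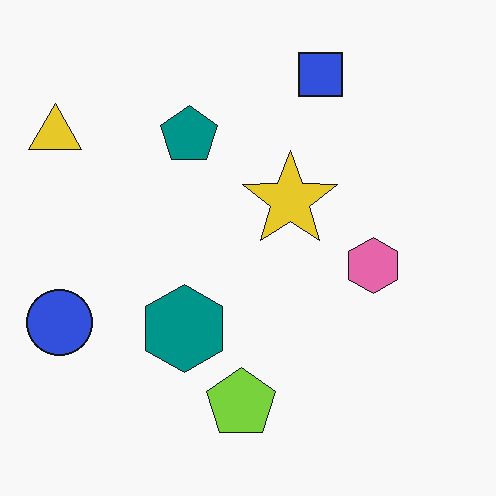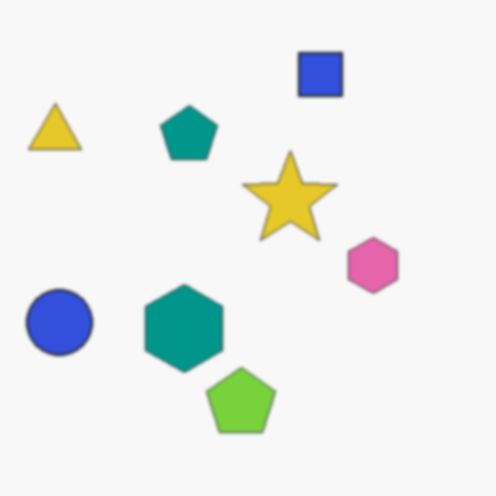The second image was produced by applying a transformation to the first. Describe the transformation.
It was lightly blurred.

Shape edges and outlines are uniformly softened across the whole image.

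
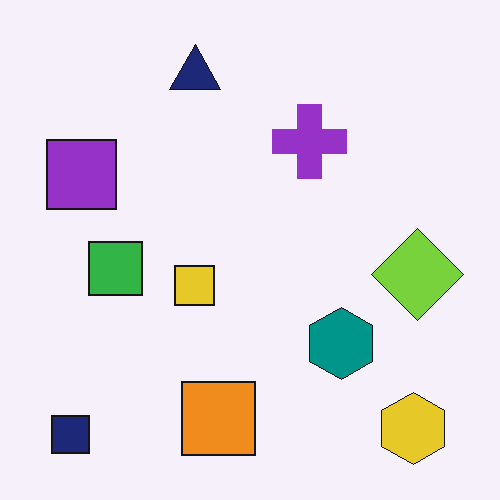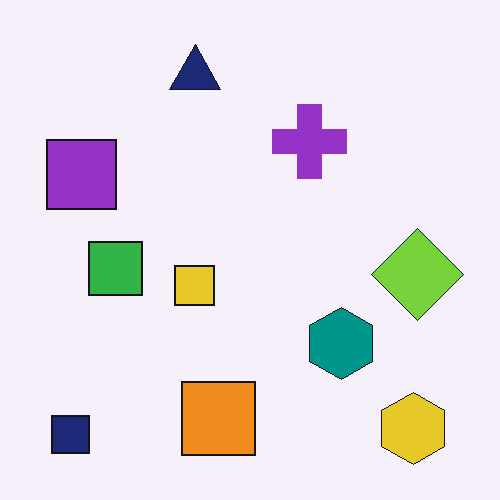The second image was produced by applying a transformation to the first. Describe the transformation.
It was JPEG-compressed with visible artifacts.

Blocky 8×8 compression artifacts appear around shape edges and the flat background shows ringing — characteristic JPEG degradation.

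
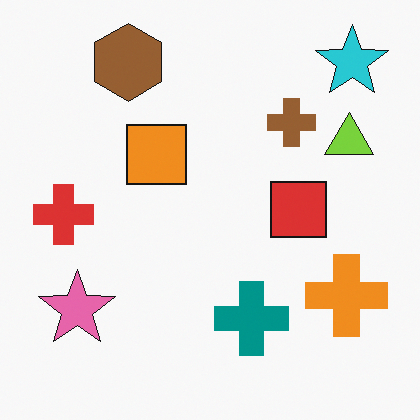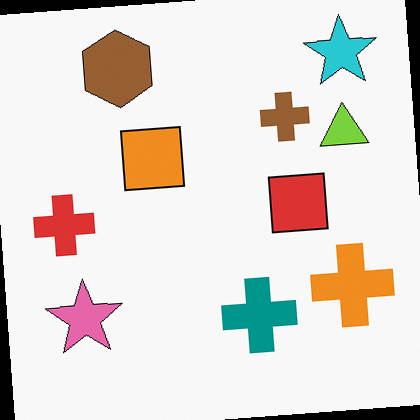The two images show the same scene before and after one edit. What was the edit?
This is the original image rotated counter-clockwise by a few degrees.

Every shape is tilted by the same angle and the image corners show triangular fill wedges — a whole-image rotation by a non-right angle.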